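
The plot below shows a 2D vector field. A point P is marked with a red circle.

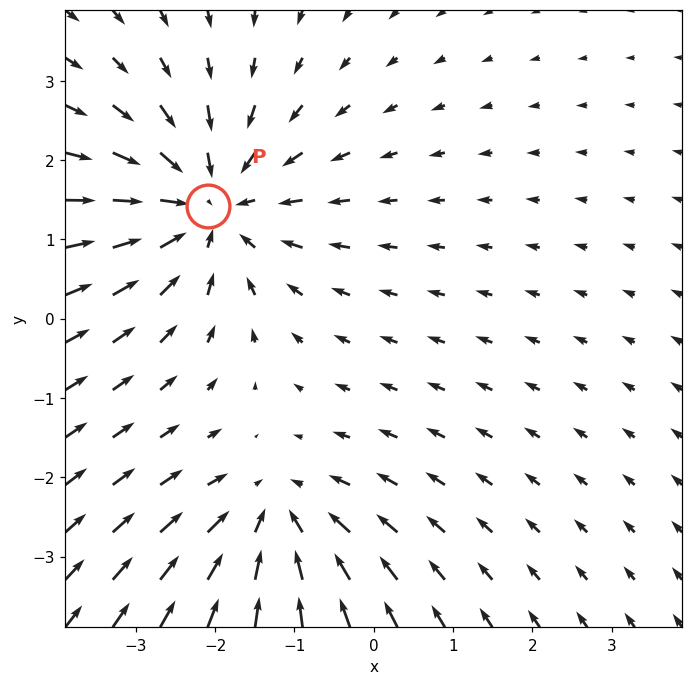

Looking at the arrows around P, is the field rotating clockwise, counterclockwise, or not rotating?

Near P at (-2.1, 1.4) the arrows show no circulation. The curl there is ≈0.

not rotating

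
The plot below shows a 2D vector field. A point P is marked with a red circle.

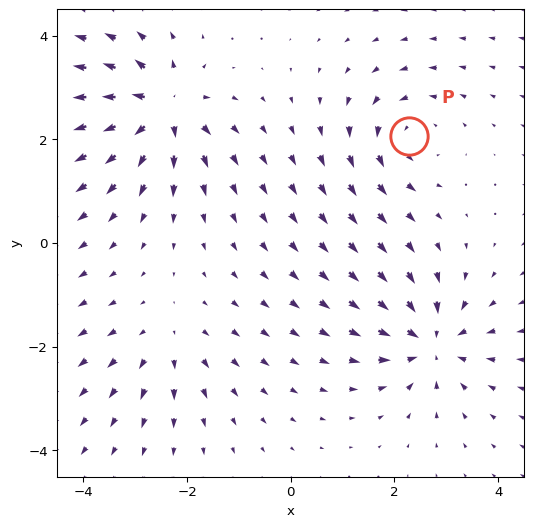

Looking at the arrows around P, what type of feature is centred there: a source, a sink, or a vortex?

vortex

At P (2.3, 2.1) the arrows circulate counterclockwise. Divergence ≈0, curl about +4 — near-zero divergence with nonzero curl is a vortex.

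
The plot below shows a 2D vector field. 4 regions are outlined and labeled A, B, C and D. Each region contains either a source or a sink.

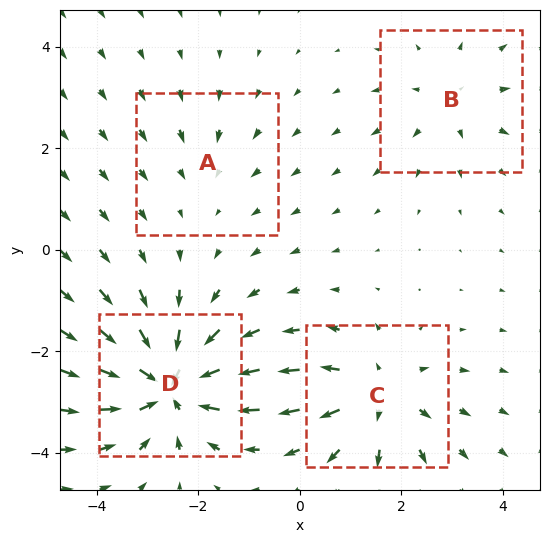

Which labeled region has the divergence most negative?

D

Divergence at each region's feature centre — A: about -2, B: about +3, C: about +5, D: about -7. Region D is most negative.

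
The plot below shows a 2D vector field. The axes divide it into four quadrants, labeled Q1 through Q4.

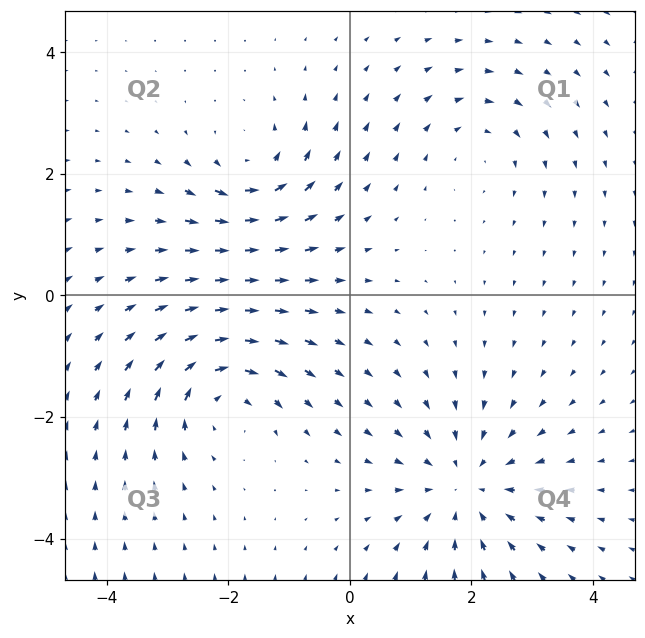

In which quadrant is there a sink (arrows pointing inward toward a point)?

Q4

The sink sits at approximately (1.9, -3.1), which lies in quadrant Q4. The divergence there is about -4, negative as expected for a sink.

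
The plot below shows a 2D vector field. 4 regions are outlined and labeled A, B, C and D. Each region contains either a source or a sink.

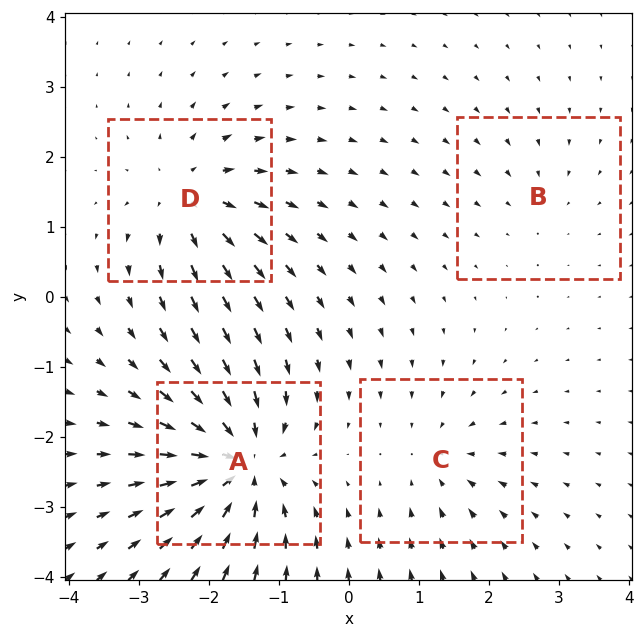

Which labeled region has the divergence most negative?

Divergence at each region's feature centre — A: about -9, B: about -2, C: about -4, D: about +6. Region A is most negative.

A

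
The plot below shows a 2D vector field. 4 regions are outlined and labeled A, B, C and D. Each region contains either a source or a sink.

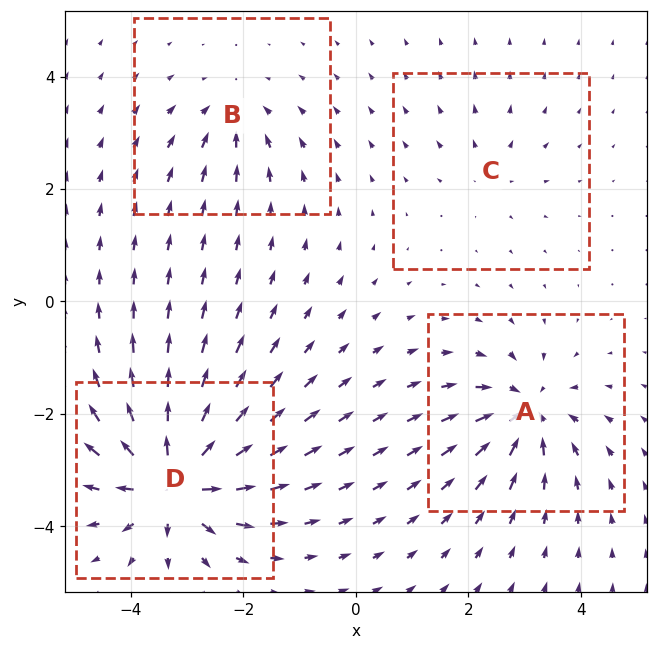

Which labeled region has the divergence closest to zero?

C

Divergence at each region's feature centre — A: about -6, B: about -4, C: about +3, D: about +9. Region C is closest to zero.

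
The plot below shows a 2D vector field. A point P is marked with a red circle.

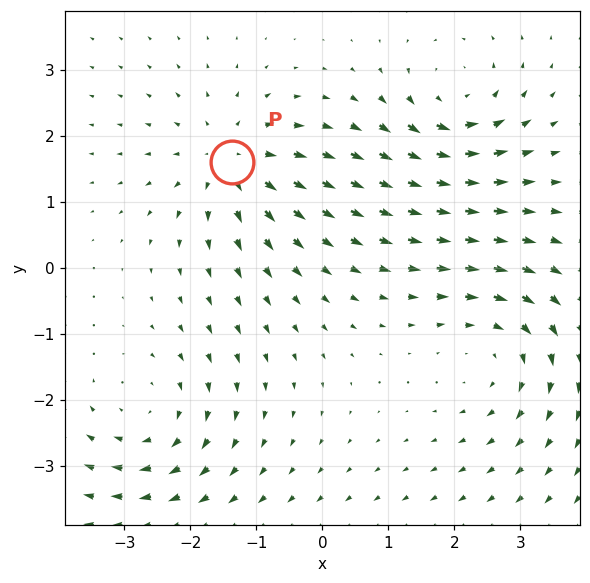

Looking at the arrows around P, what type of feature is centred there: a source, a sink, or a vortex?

source

At P (-1.4, 1.6) the arrows spread outward. Divergence about +4, curl ≈0 — positive divergence with near-zero curl is a source.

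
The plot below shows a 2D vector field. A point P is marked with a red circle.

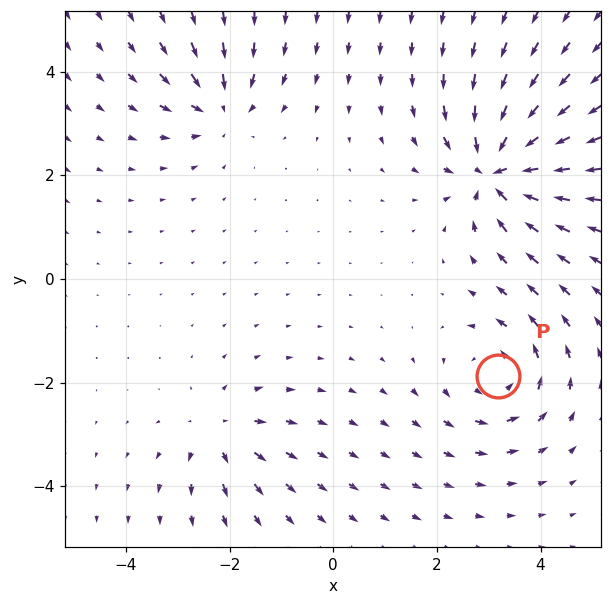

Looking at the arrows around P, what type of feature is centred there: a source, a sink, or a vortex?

vortex

At P (3.2, -1.9) the arrows circulate counterclockwise. Divergence ≈0, curl about +4 — near-zero divergence with nonzero curl is a vortex.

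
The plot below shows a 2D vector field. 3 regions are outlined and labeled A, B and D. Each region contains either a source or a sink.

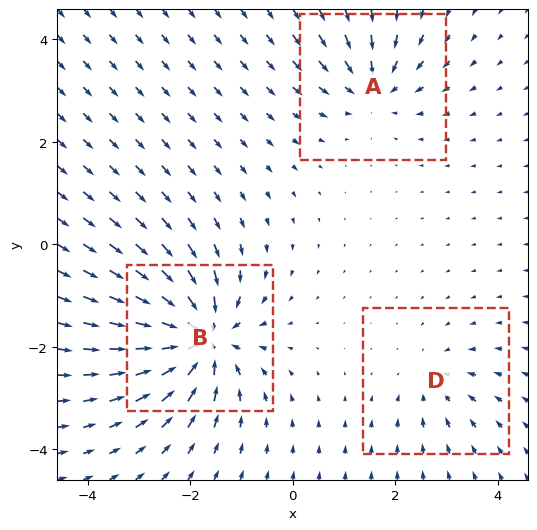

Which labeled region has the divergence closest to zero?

Divergence at each region's feature centre — A: about -4, B: about -7, D: about -3. Region D is closest to zero.

D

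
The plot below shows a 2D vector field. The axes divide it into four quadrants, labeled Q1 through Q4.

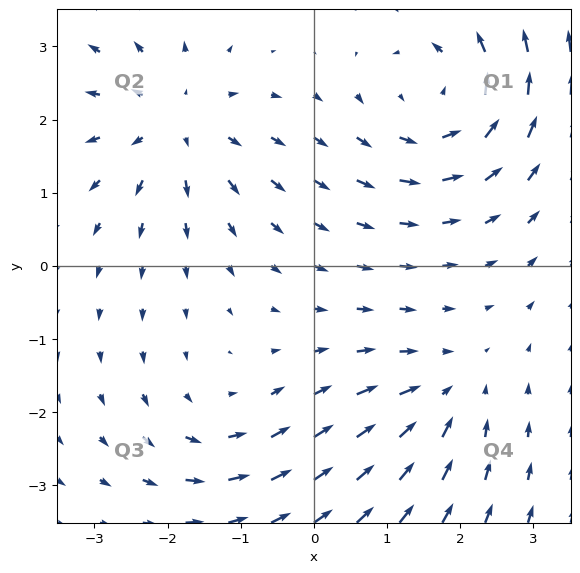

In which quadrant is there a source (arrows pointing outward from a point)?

Q2

The source sits at approximately (-1.9, 2.0), which lies in quadrant Q2. The divergence there is about +4, positive as expected for a source.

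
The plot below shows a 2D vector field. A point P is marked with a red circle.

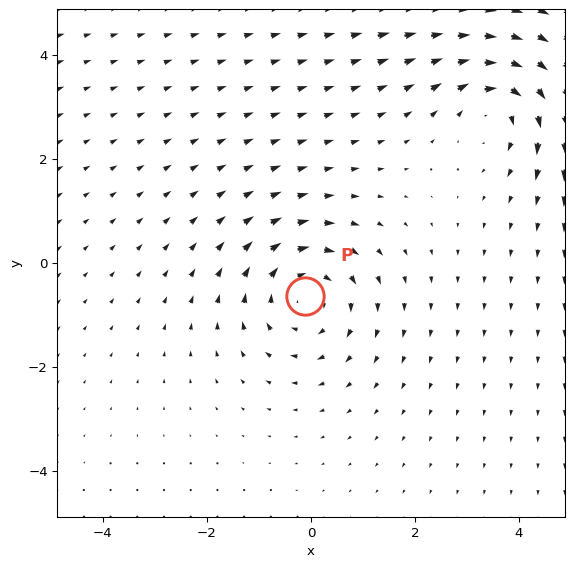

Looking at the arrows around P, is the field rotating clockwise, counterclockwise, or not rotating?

Near P at (-0.1, -0.6) the arrows circulate clockwise. The curl (z-component) there is about -3; negative curl means clockwise rotation.

clockwise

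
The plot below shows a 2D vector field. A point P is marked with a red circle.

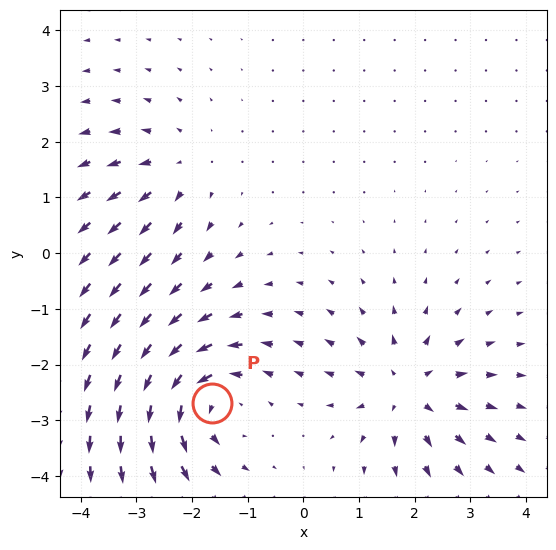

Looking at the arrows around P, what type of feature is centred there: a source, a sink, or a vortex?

At P (-1.6, -2.7) the arrows circulate counterclockwise. Divergence ≈0, curl about +5 — near-zero divergence with nonzero curl is a vortex.

vortex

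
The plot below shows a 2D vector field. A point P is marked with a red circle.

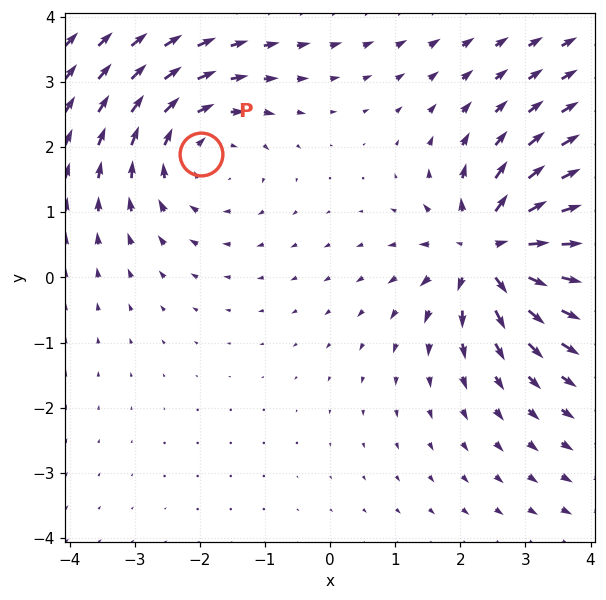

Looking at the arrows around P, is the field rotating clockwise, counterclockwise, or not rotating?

clockwise

Near P at (-2.0, 1.9) the arrows circulate clockwise. The curl (z-component) there is about -2; negative curl means clockwise rotation.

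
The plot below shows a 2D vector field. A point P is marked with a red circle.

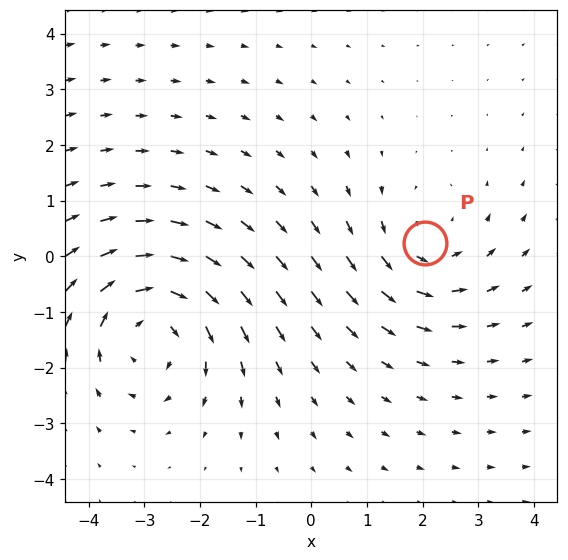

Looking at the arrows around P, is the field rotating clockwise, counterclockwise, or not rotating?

Near P at (2.0, 0.2) the arrows circulate counterclockwise. The curl (z-component) there is about +2; positive curl means counterclockwise rotation.

counterclockwise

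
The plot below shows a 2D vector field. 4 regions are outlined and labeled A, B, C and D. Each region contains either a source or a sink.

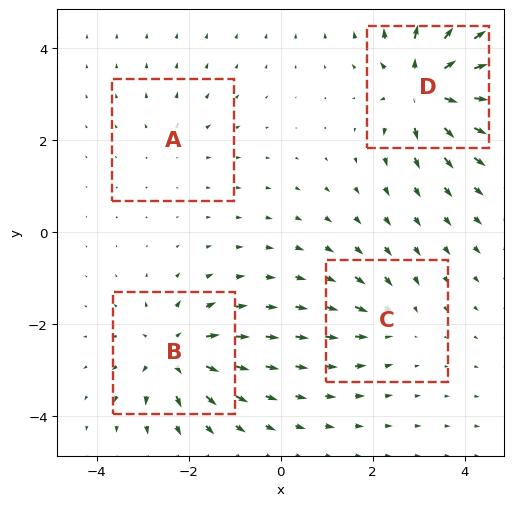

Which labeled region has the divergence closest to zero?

Divergence at each region's feature centre — A: about +2, B: about +6, C: about -4, D: about +8. Region A is closest to zero.

A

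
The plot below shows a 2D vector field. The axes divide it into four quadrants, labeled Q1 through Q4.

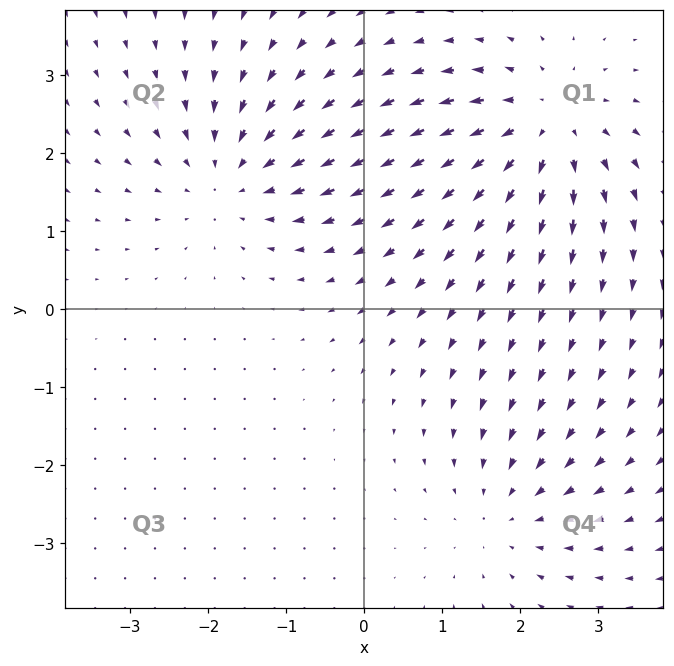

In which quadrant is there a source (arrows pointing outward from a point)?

The source sits at approximately (2.3, 2.3), which lies in quadrant Q1. The divergence there is about +5, positive as expected for a source.

Q1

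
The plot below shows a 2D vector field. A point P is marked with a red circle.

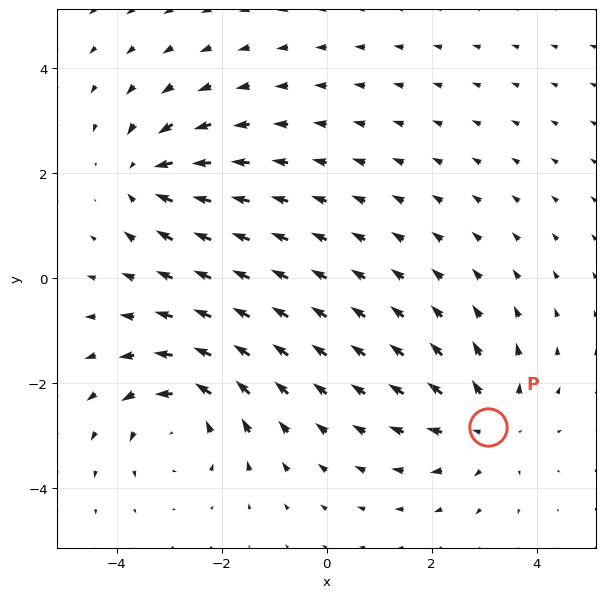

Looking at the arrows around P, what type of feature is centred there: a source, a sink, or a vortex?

source

At P (3.1, -2.8) the arrows spread outward. Divergence about +3, curl ≈0 — positive divergence with near-zero curl is a source.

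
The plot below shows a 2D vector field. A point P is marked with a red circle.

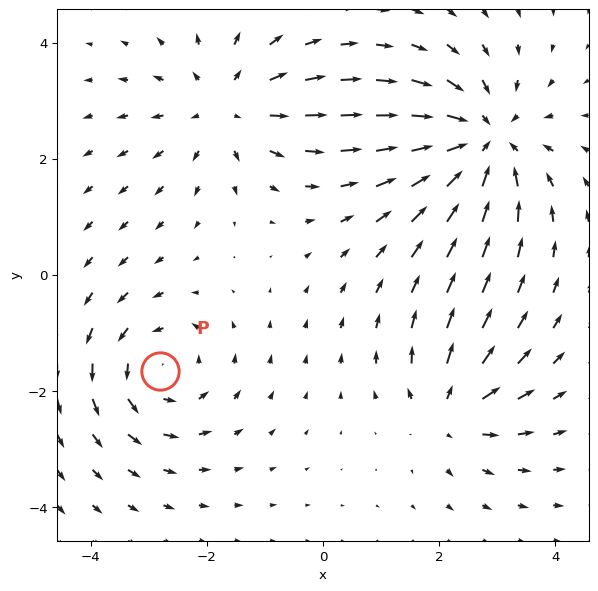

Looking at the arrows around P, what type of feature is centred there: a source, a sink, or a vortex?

At P (-2.8, -1.7) the arrows circulate counterclockwise. Divergence ≈0, curl about +4 — near-zero divergence with nonzero curl is a vortex.

vortex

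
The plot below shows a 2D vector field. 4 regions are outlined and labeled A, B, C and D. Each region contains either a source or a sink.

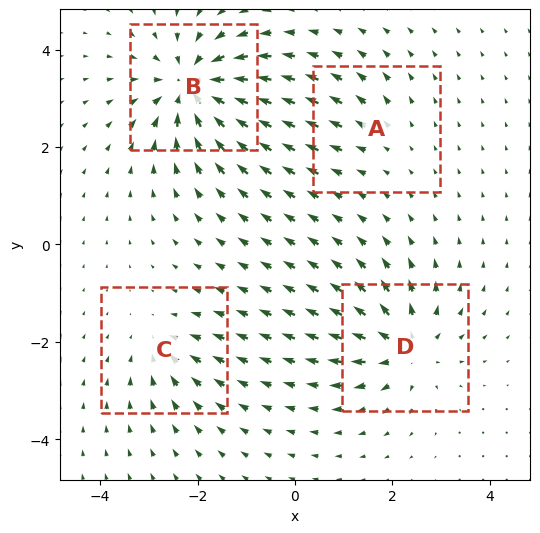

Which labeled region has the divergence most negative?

Divergence at each region's feature centre — A: about +2, B: about -8, C: about -4, D: about +6. Region B is most negative.

B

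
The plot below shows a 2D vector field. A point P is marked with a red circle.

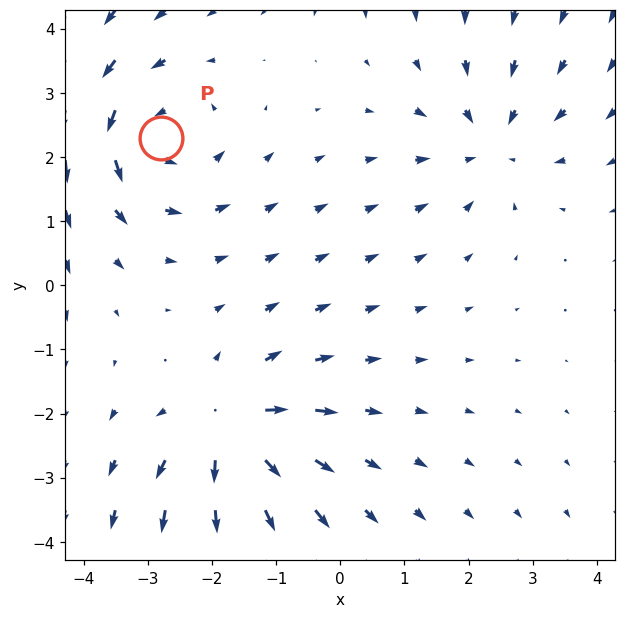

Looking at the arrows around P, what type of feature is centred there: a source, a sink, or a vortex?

At P (-2.8, 2.3) the arrows circulate counterclockwise. Divergence ≈0, curl about +3 — near-zero divergence with nonzero curl is a vortex.

vortex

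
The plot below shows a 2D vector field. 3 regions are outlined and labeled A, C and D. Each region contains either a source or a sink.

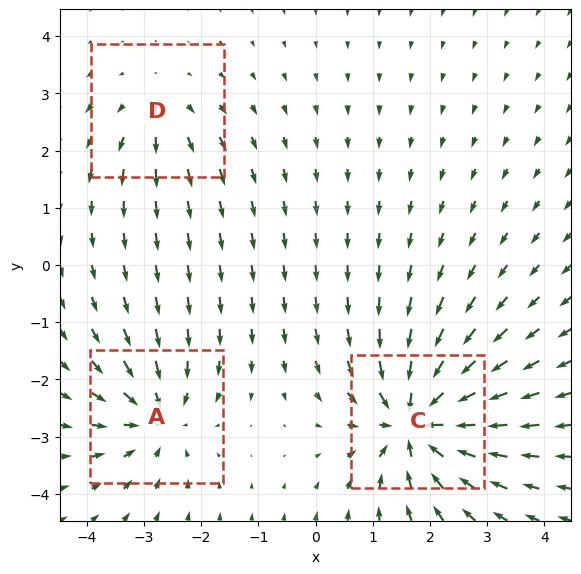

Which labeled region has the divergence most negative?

Divergence at each region's feature centre — A: about -4, C: about -6, D: about +2. Region C is most negative.

C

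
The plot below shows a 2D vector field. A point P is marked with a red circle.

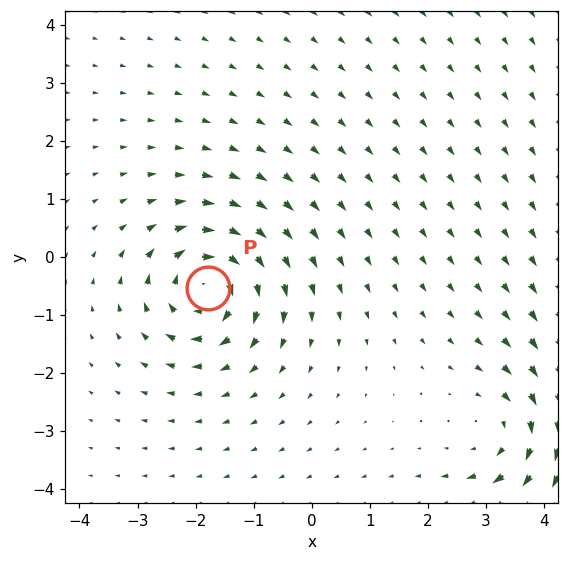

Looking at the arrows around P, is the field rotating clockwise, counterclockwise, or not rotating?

Near P at (-1.8, -0.5) the arrows circulate clockwise. The curl (z-component) there is about -6; negative curl means clockwise rotation.

clockwise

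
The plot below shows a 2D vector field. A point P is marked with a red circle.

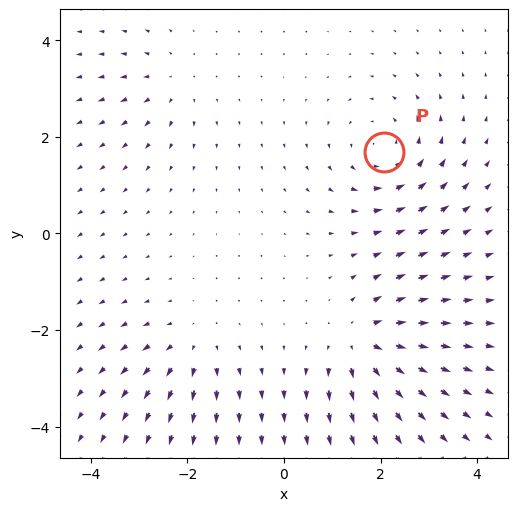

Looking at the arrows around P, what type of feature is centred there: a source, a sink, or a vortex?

vortex

At P (2.1, 1.7) the arrows circulate counterclockwise. Divergence ≈0, curl about +4 — near-zero divergence with nonzero curl is a vortex.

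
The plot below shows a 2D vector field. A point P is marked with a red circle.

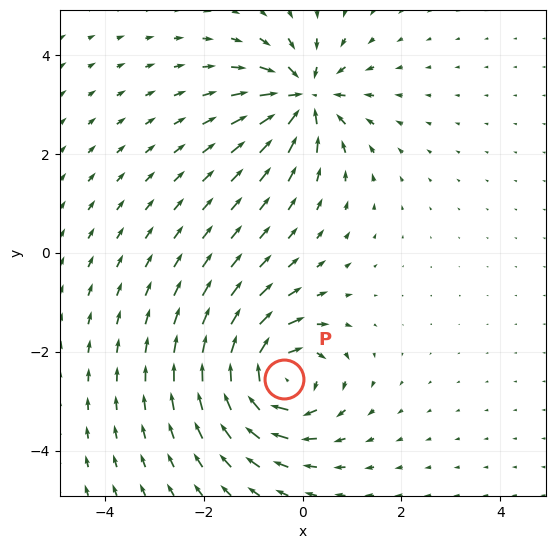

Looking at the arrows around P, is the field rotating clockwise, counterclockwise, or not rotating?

clockwise

Near P at (-0.4, -2.5) the arrows circulate clockwise. The curl (z-component) there is about -5; negative curl means clockwise rotation.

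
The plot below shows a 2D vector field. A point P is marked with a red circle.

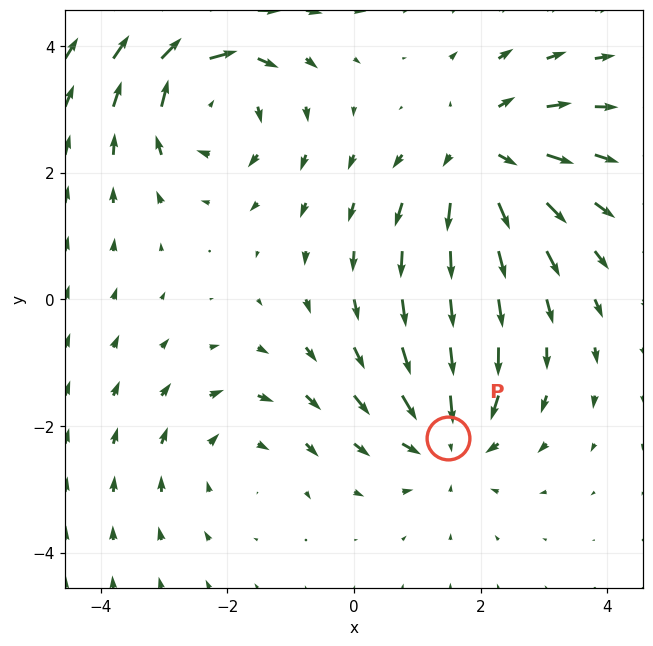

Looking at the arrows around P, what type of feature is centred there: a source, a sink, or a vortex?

At P (1.5, -2.2) the arrows converge inward. Divergence about -4, curl ≈0 — negative divergence with near-zero curl is a sink.

sink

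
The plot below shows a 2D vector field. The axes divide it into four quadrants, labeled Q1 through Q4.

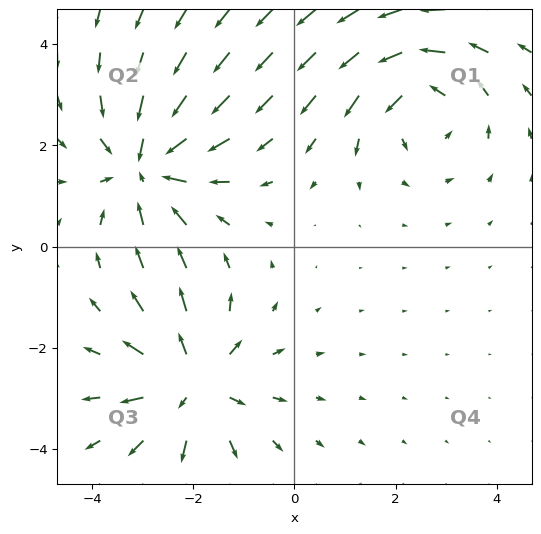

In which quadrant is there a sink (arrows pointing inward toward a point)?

The sink sits at approximately (-2.9, 1.6), which lies in quadrant Q2. The divergence there is about -4, negative as expected for a sink.

Q2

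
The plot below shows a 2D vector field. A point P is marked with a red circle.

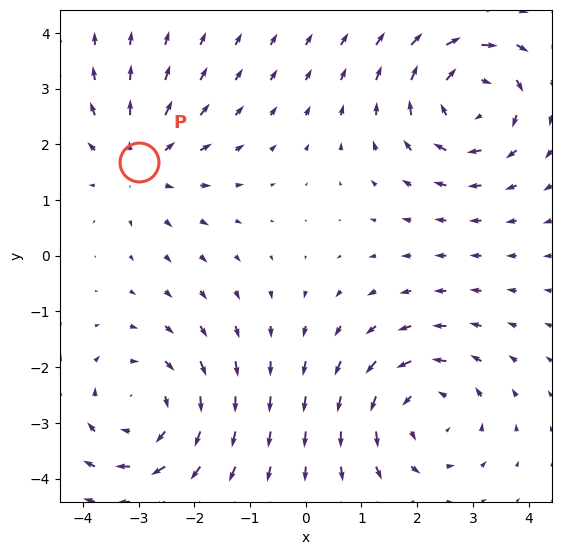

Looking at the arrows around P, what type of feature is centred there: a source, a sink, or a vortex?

At P (-3.0, 1.7) the arrows spread outward. Divergence about +4, curl ≈0 — positive divergence with near-zero curl is a source.

source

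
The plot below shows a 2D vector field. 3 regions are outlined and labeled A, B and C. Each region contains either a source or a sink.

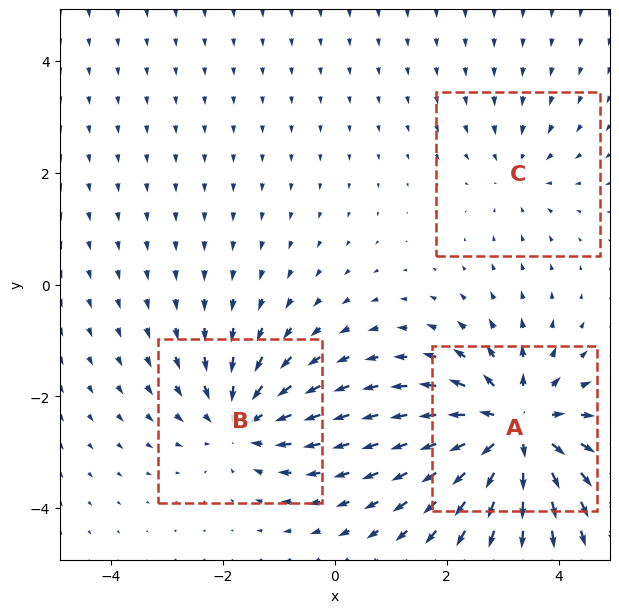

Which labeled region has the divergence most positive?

Divergence at each region's feature centre — A: about +5, B: about -3, C: about -2. Region A is most positive.

A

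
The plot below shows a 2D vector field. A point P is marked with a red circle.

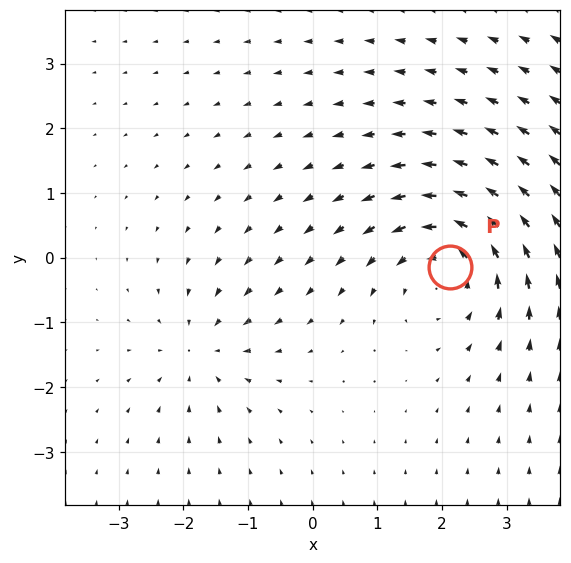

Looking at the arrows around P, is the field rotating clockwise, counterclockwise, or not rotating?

counterclockwise

Near P at (2.1, -0.1) the arrows circulate counterclockwise. The curl (z-component) there is about +5; positive curl means counterclockwise rotation.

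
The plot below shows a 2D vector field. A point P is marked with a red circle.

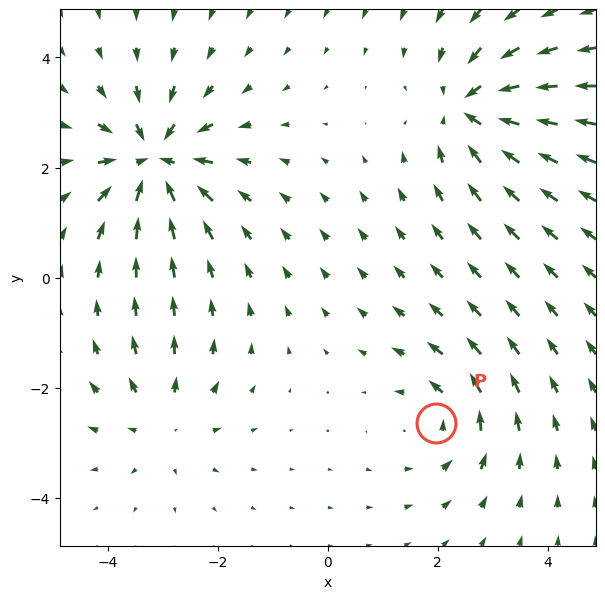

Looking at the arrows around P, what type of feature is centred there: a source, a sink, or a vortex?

vortex

At P (2.0, -2.7) the arrows circulate counterclockwise. Divergence ≈0, curl about +3 — near-zero divergence with nonzero curl is a vortex.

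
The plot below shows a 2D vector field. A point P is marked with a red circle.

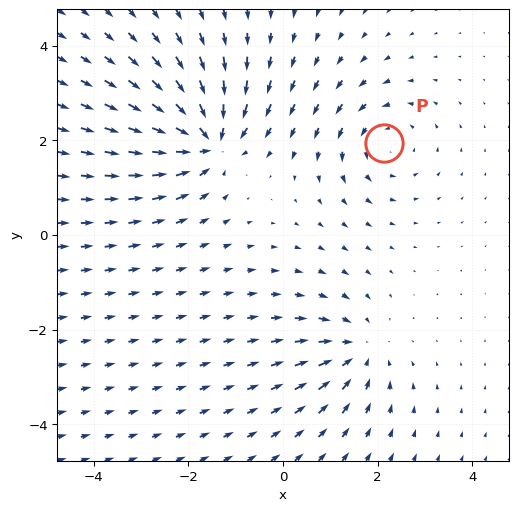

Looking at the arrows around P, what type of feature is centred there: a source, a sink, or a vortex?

At P (2.1, 1.9) the arrows circulate counterclockwise. Divergence ≈0, curl about +3 — near-zero divergence with nonzero curl is a vortex.

vortex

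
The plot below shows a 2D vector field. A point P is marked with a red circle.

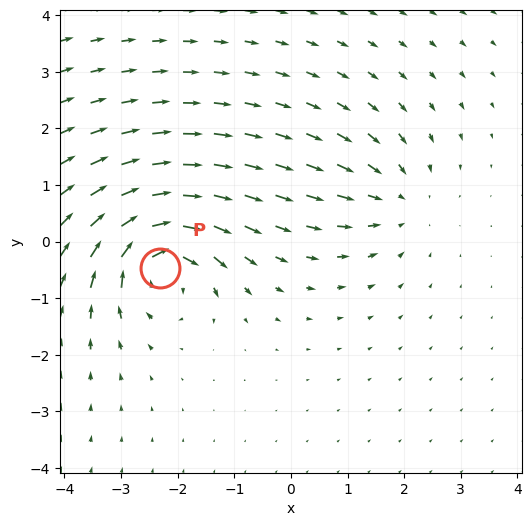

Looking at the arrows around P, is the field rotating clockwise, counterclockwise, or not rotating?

clockwise

Near P at (-2.3, -0.5) the arrows circulate clockwise. The curl (z-component) there is about -7; negative curl means clockwise rotation.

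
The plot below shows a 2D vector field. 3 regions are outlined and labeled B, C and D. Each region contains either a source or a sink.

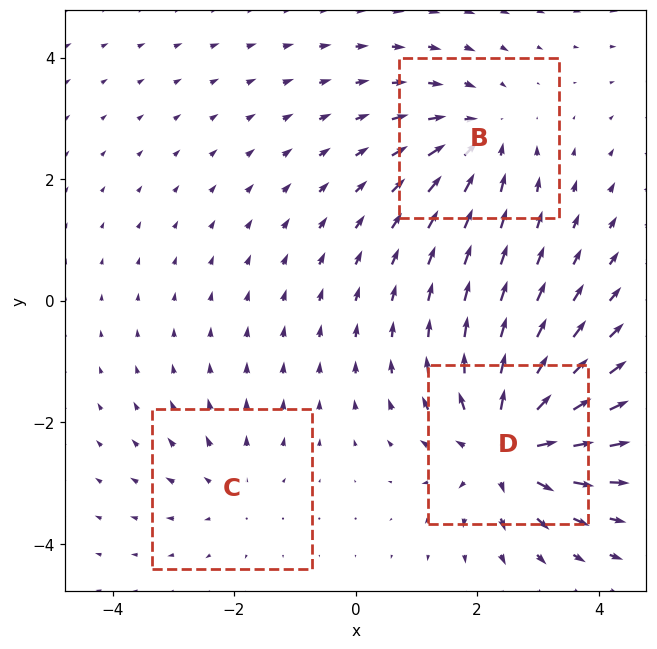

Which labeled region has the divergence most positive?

D

Divergence at each region's feature centre — B: about -3, C: about +2, D: about +5. Region D is most positive.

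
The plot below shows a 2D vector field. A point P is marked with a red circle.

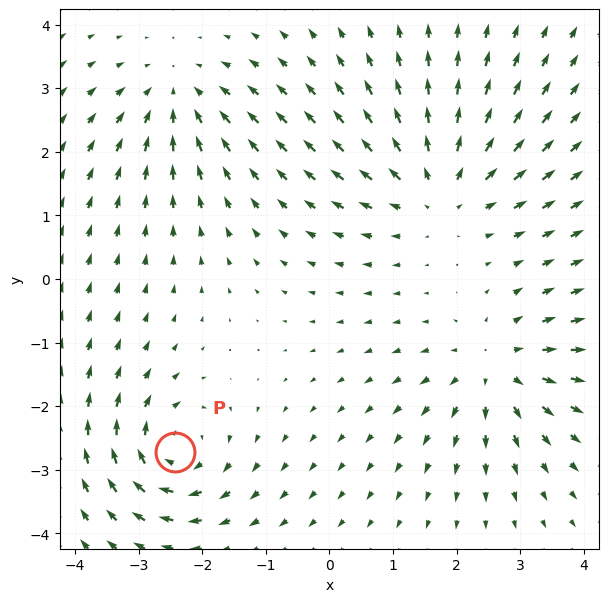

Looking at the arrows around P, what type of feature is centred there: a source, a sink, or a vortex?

At P (-2.4, -2.7) the arrows circulate clockwise. Divergence ≈0, curl about -6 — near-zero divergence with nonzero curl is a vortex.

vortex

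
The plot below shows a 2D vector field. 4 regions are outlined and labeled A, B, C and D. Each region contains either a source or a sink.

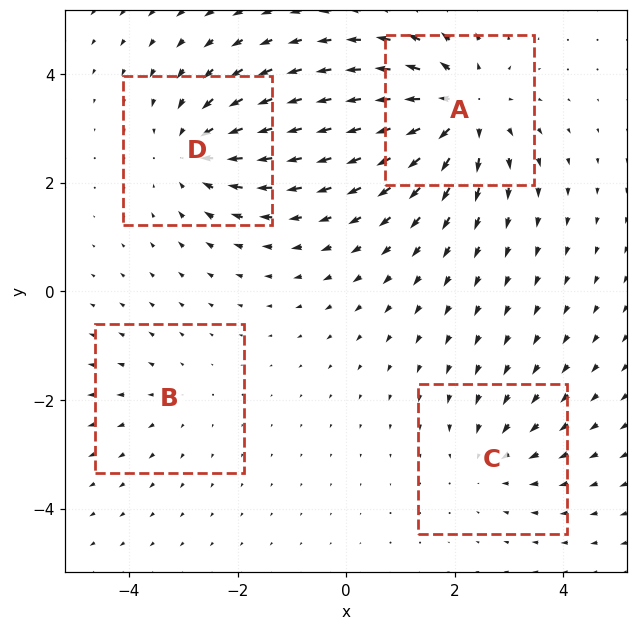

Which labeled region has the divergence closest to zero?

B

Divergence at each region's feature centre — A: about +6, B: about +2, C: about -3, D: about -4. Region B is closest to zero.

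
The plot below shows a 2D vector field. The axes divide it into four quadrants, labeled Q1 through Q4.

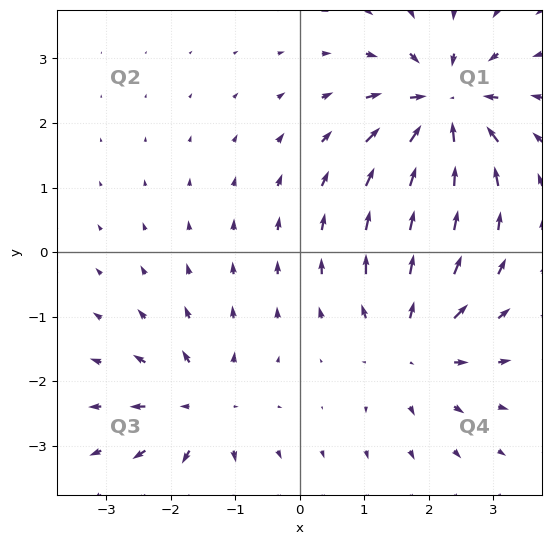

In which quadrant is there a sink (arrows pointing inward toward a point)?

The sink sits at approximately (2.2, 2.2), which lies in quadrant Q1. The divergence there is about -7, negative as expected for a sink.

Q1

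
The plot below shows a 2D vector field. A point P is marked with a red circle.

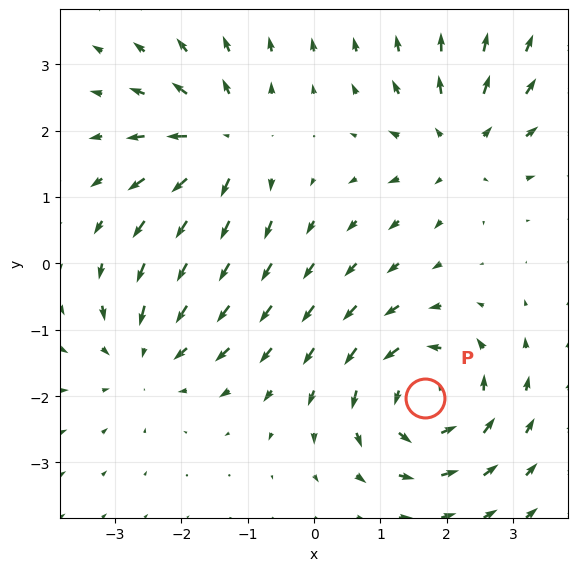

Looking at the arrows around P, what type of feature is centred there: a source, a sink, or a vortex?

At P (1.7, -2.0) the arrows circulate counterclockwise. Divergence ≈0, curl about +5 — near-zero divergence with nonzero curl is a vortex.

vortex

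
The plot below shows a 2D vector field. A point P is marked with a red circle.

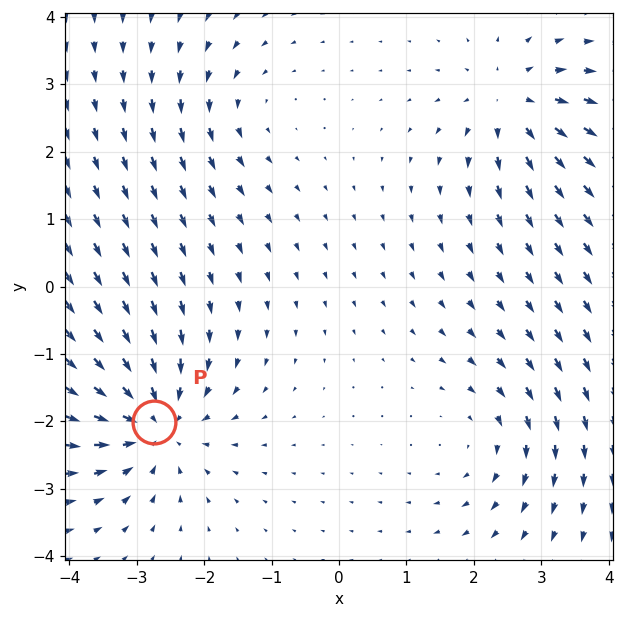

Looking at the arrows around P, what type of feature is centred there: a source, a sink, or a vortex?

At P (-2.7, -2.0) the arrows converge inward. Divergence about -6, curl ≈0 — negative divergence with near-zero curl is a sink.

sink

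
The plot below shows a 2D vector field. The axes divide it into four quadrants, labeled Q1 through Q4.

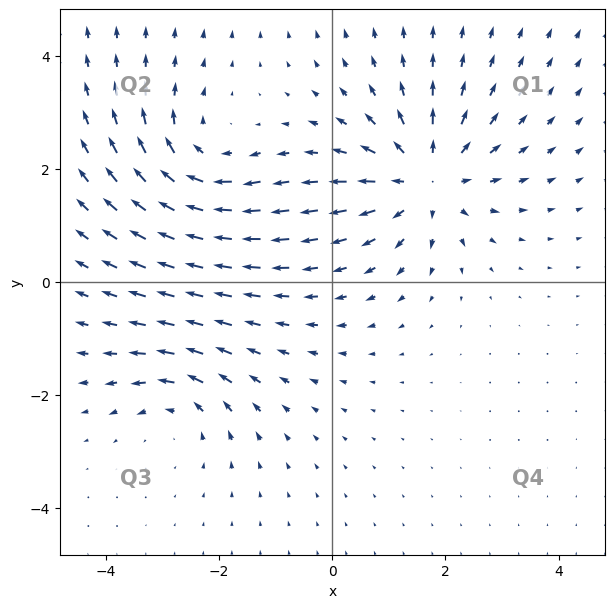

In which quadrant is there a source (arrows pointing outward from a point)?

Q1

The source sits at approximately (1.7, 1.8), which lies in quadrant Q1. The divergence there is about +5, positive as expected for a source.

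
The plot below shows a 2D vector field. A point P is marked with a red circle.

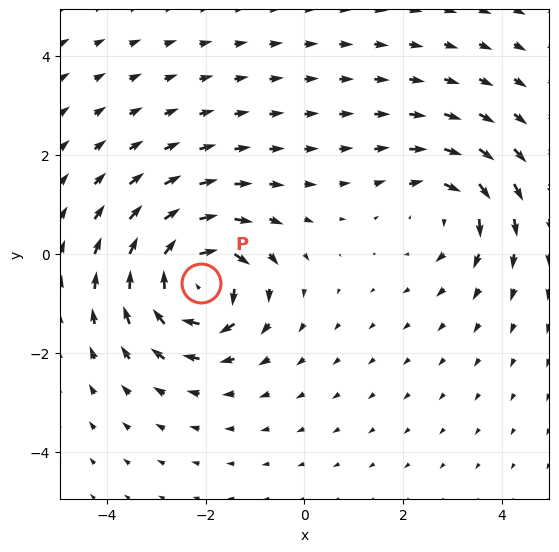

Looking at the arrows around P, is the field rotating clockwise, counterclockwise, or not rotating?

Near P at (-2.1, -0.6) the arrows circulate clockwise. The curl (z-component) there is about -7; negative curl means clockwise rotation.

clockwise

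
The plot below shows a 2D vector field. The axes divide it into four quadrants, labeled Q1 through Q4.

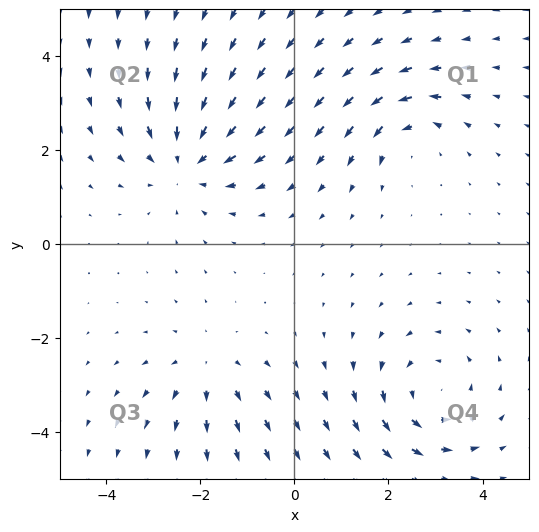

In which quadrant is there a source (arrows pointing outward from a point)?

Q3

The source sits at approximately (-1.9, -2.6), which lies in quadrant Q3. The divergence there is about +3, positive as expected for a source.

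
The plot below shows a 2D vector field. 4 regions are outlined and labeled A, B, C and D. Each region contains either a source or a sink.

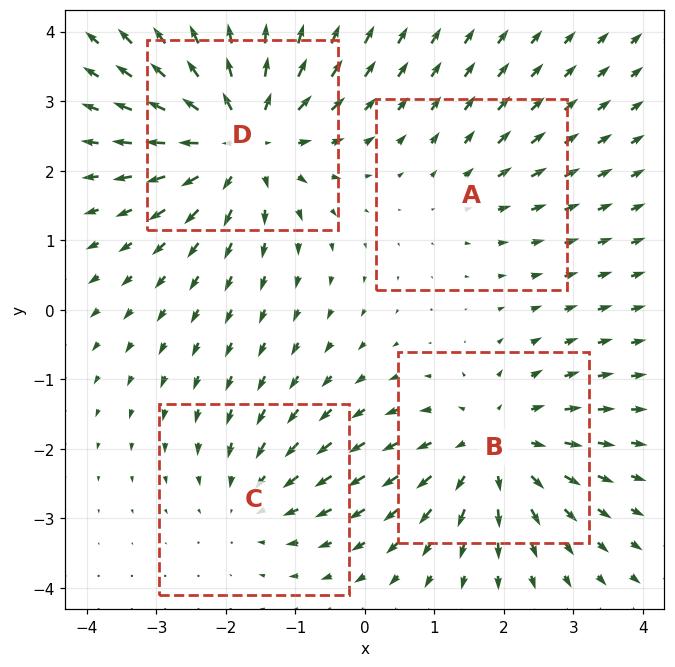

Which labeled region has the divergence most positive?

Divergence at each region's feature centre — A: about +2, B: about +5, C: about -3, D: about +6. Region D is most positive.

D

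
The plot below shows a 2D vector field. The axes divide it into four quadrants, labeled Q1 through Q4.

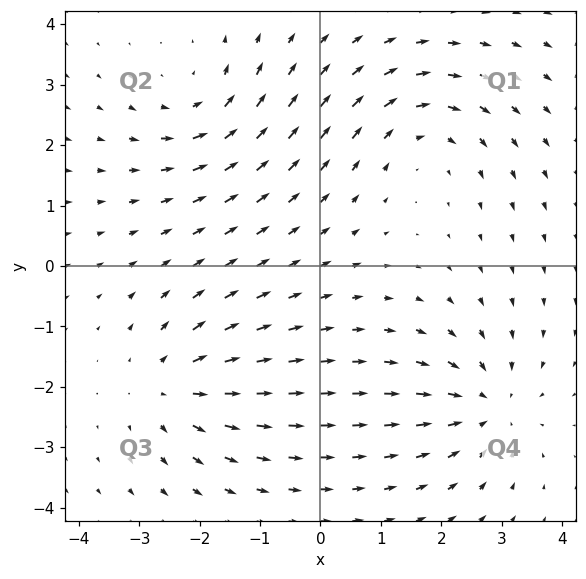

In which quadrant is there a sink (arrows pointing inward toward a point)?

Q4

The sink sits at approximately (2.7, -2.3), which lies in quadrant Q4. The divergence there is about -5, negative as expected for a sink.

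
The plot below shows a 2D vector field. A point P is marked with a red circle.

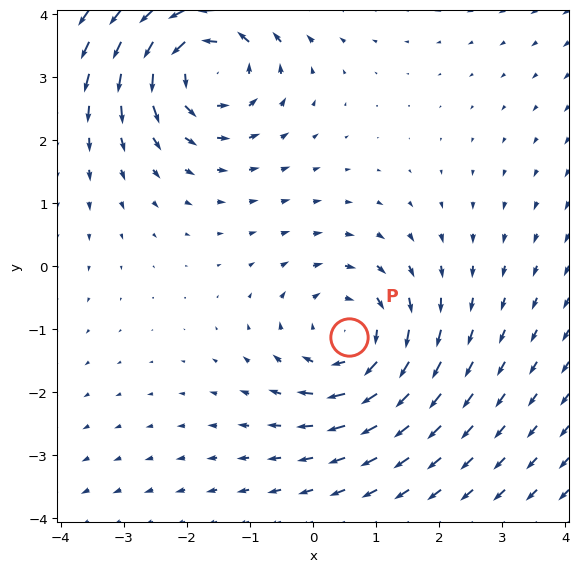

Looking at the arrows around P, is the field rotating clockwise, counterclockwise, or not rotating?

clockwise

Near P at (0.6, -1.1) the arrows circulate clockwise. The curl (z-component) there is about -3; negative curl means clockwise rotation.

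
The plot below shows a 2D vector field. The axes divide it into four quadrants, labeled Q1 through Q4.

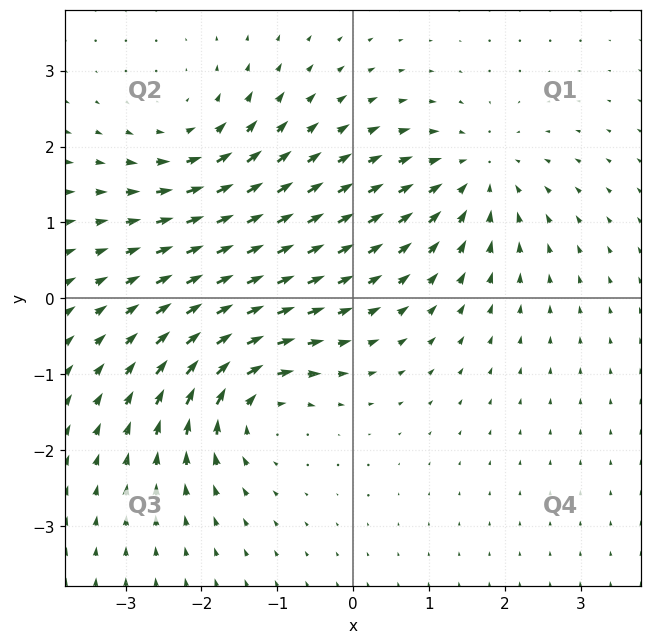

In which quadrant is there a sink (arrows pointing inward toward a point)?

Q1

The sink sits at approximately (1.6, 1.6), which lies in quadrant Q1. The divergence there is about -4, negative as expected for a sink.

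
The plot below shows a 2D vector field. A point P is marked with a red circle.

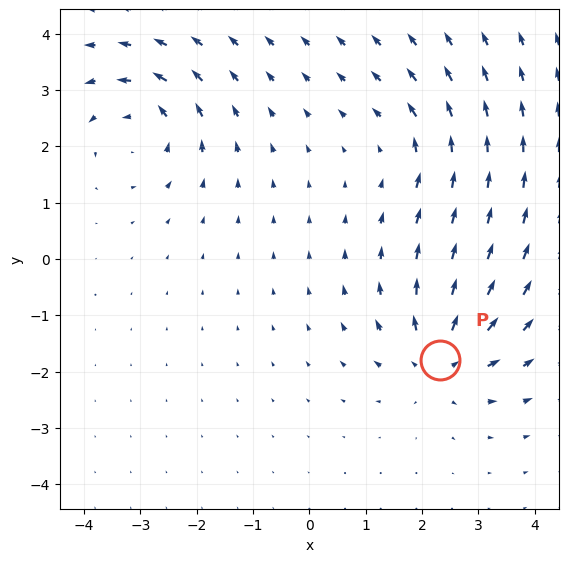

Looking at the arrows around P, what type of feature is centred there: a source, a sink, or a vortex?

At P (2.3, -1.8) the arrows spread outward. Divergence about +5, curl ≈0 — positive divergence with near-zero curl is a source.

source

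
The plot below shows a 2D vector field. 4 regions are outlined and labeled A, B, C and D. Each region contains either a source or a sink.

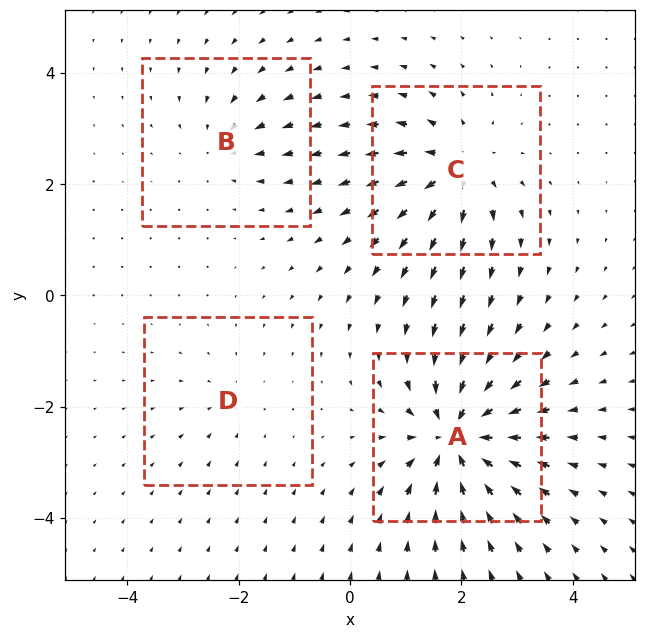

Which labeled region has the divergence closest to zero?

Divergence at each region's feature centre — A: about -8, B: about -3, C: about +6, D: about -2. Region D is closest to zero.

D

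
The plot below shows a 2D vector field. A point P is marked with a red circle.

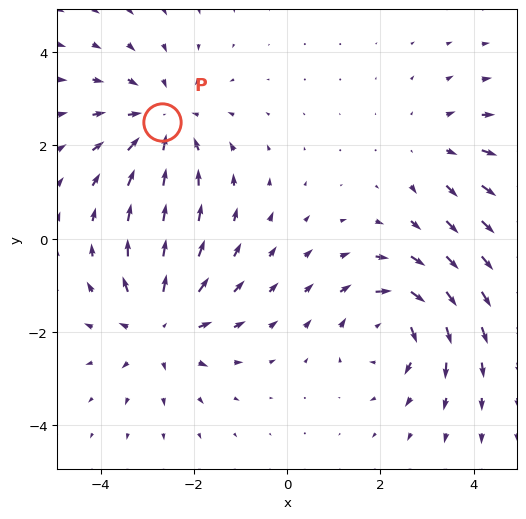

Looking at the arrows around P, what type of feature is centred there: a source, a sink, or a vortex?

sink

At P (-2.7, 2.5) the arrows converge inward. Divergence about -4, curl ≈0 — negative divergence with near-zero curl is a sink.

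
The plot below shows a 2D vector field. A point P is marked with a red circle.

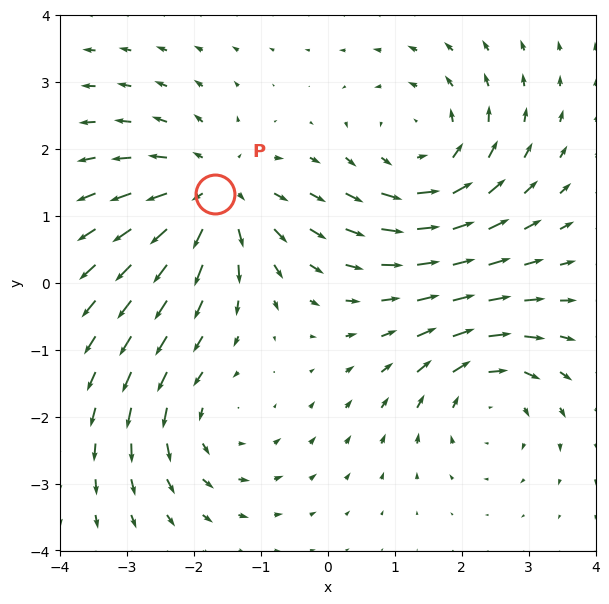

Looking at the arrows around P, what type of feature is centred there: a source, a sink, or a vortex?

At P (-1.7, 1.3) the arrows spread outward. Divergence about +5, curl ≈0 — positive divergence with near-zero curl is a source.

source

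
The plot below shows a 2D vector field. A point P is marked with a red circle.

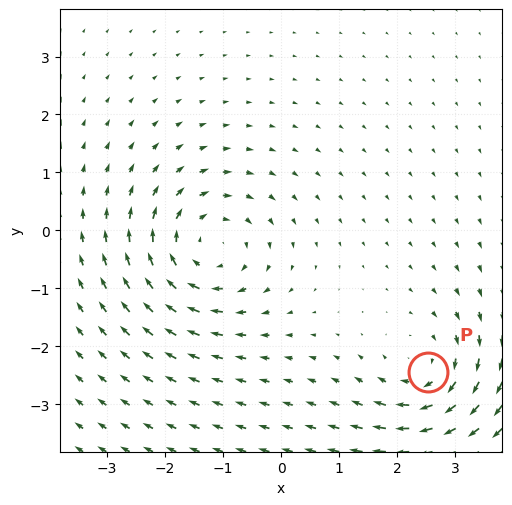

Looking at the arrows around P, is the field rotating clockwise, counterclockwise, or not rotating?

clockwise

Near P at (2.5, -2.4) the arrows circulate clockwise. The curl (z-component) there is about -3; negative curl means clockwise rotation.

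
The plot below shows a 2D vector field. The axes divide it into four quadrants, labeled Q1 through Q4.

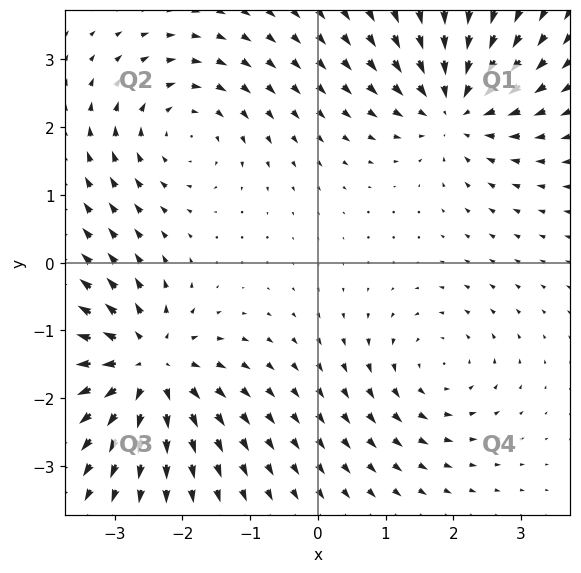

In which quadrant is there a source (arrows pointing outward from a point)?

Q3

The source sits at approximately (-2.5, -1.5), which lies in quadrant Q3. The divergence there is about +6, positive as expected for a source.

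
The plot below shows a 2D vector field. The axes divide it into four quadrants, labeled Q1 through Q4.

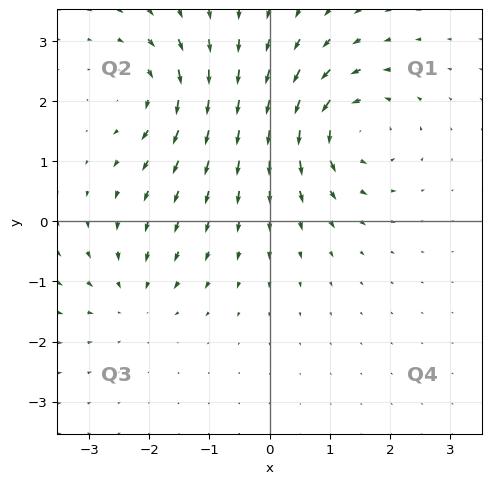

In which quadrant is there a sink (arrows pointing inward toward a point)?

Q3

The sink sits at approximately (-2.3, -1.3), which lies in quadrant Q3. The divergence there is about -3, negative as expected for a sink.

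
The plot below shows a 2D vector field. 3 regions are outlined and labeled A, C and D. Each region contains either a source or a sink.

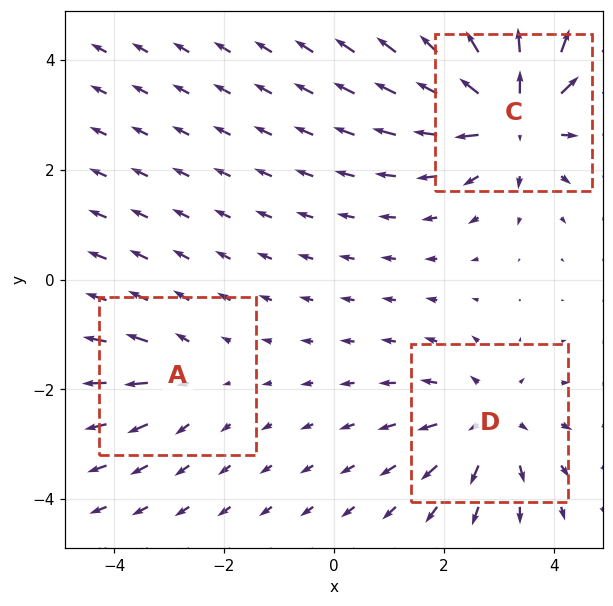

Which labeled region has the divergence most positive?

Divergence at each region's feature centre — A: about +2, C: about +5, D: about +3. Region C is most positive.

C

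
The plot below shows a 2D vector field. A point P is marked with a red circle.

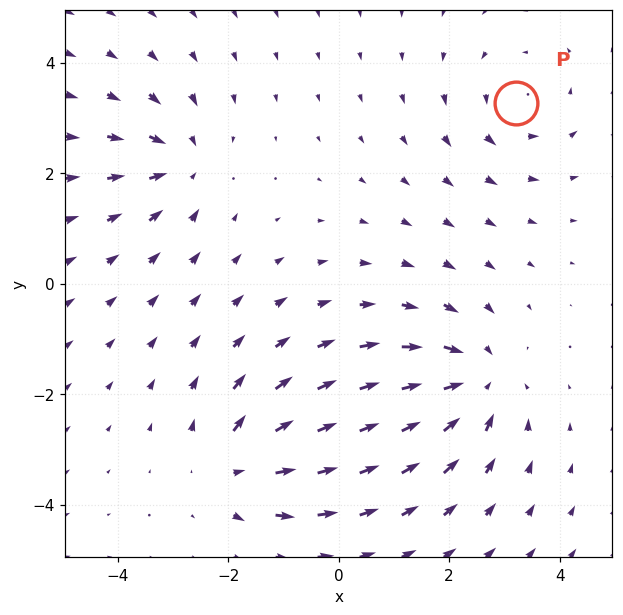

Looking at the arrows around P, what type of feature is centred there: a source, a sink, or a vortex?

At P (3.2, 3.3) the arrows circulate counterclockwise. Divergence ≈0, curl about +3 — near-zero divergence with nonzero curl is a vortex.

vortex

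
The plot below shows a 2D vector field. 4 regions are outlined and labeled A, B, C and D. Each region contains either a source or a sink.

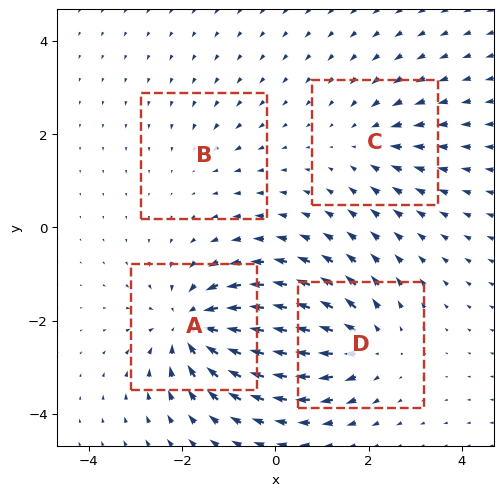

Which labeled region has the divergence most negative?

A

Divergence at each region's feature centre — A: about -7, B: about -2, C: about -3, D: about +5. Region A is most negative.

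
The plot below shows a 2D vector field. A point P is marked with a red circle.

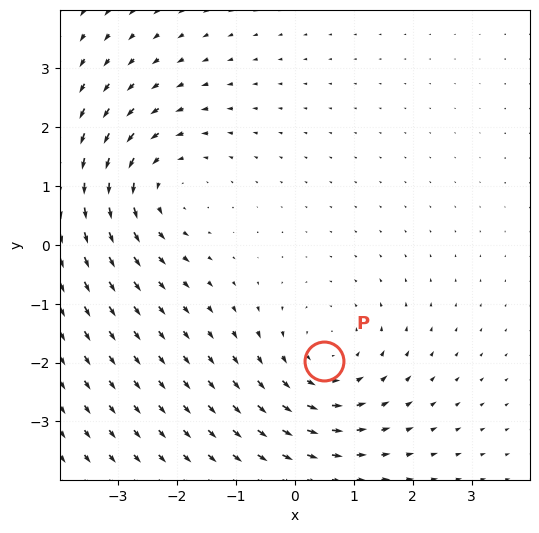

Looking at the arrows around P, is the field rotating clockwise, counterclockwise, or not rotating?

Near P at (0.5, -2.0) the arrows circulate counterclockwise. The curl (z-component) there is about +4; positive curl means counterclockwise rotation.

counterclockwise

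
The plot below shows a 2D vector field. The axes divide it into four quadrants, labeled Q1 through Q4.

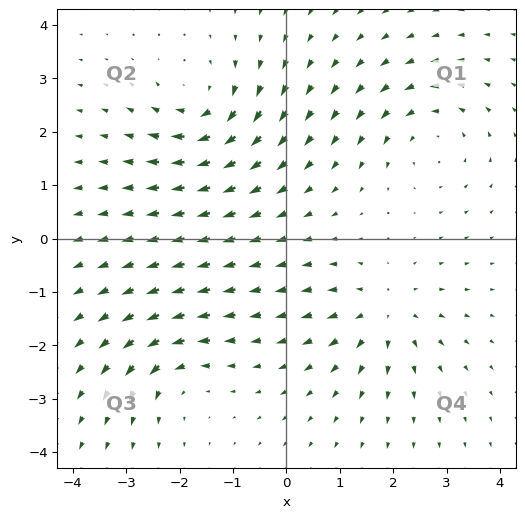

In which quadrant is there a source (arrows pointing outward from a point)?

Q4

The source sits at approximately (1.8, -1.4), which lies in quadrant Q4. The divergence there is about +5, positive as expected for a source.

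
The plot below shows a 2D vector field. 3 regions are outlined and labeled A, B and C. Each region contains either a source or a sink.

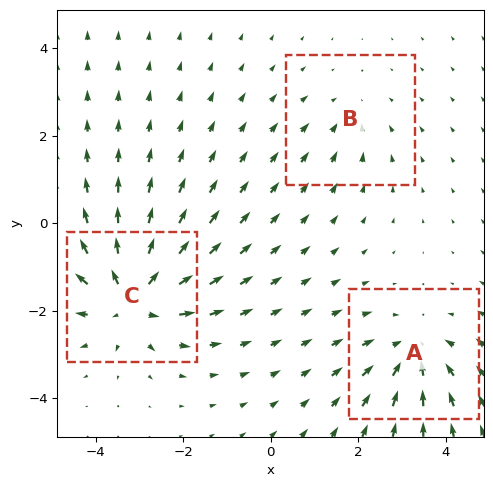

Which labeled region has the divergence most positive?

C

Divergence at each region's feature centre — A: about -3, B: about -2, C: about +5. Region C is most positive.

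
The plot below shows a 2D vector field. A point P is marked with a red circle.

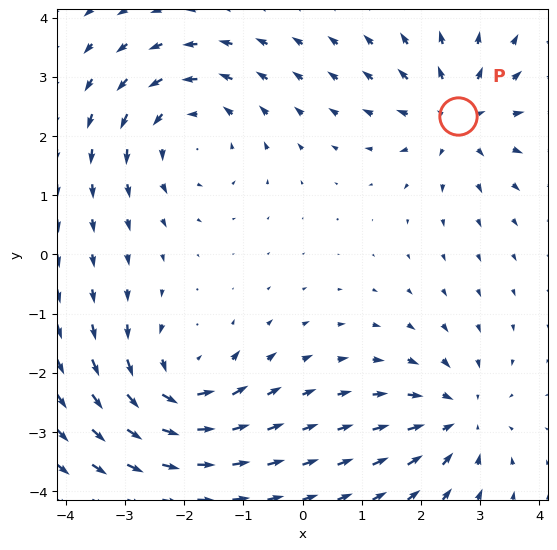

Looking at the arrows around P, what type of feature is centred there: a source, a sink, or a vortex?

At P (2.6, 2.3) the arrows spread outward. Divergence about +5, curl ≈0 — positive divergence with near-zero curl is a source.

source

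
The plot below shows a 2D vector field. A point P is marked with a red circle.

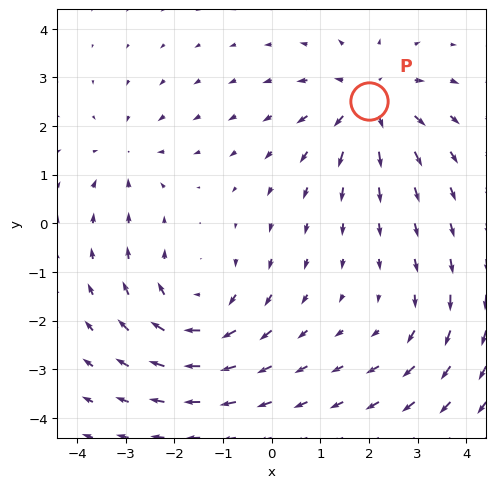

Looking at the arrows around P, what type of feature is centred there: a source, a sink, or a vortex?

At P (2.0, 2.5) the arrows spread outward. Divergence about +5, curl ≈0 — positive divergence with near-zero curl is a source.

source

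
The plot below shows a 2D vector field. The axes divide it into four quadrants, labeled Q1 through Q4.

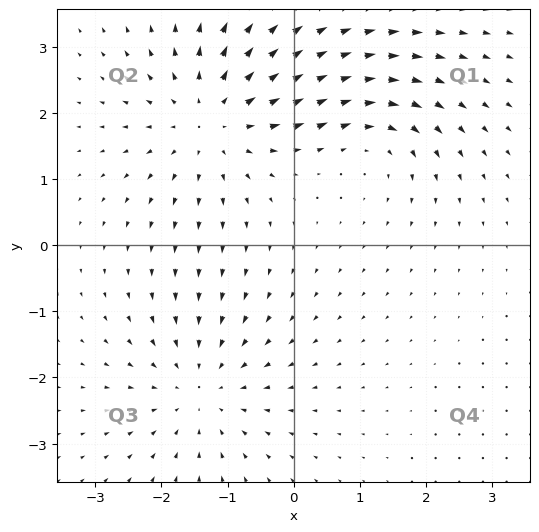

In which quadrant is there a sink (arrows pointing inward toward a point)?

Q3

The sink sits at approximately (-1.4, -2.2), which lies in quadrant Q3. The divergence there is about -3, negative as expected for a sink.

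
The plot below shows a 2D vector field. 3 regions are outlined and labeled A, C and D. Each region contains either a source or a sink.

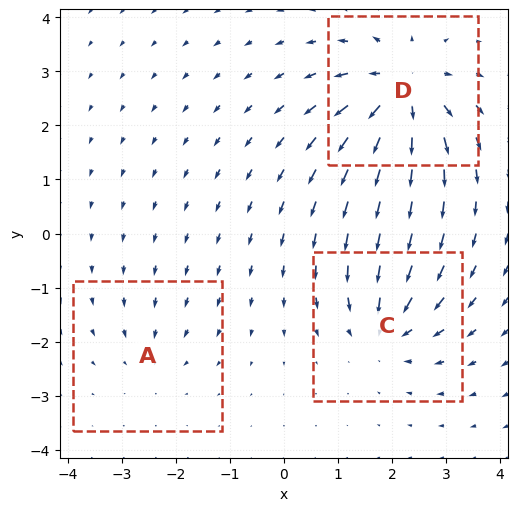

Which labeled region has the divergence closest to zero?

Divergence at each region's feature centre — A: about -2, C: about -4, D: about +6. Region A is closest to zero.

A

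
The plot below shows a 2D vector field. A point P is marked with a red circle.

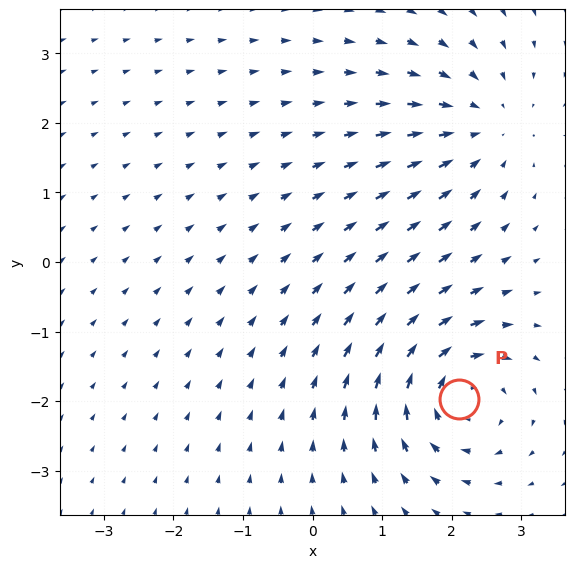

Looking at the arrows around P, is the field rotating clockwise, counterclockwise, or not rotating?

clockwise

Near P at (2.1, -2.0) the arrows circulate clockwise. The curl (z-component) there is about -6; negative curl means clockwise rotation.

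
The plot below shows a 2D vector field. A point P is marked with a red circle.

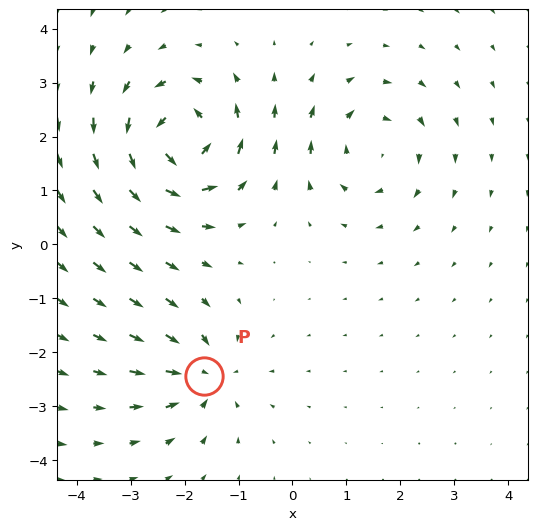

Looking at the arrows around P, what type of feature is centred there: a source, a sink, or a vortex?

At P (-1.6, -2.4) the arrows converge inward. Divergence about -3, curl ≈0 — negative divergence with near-zero curl is a sink.

sink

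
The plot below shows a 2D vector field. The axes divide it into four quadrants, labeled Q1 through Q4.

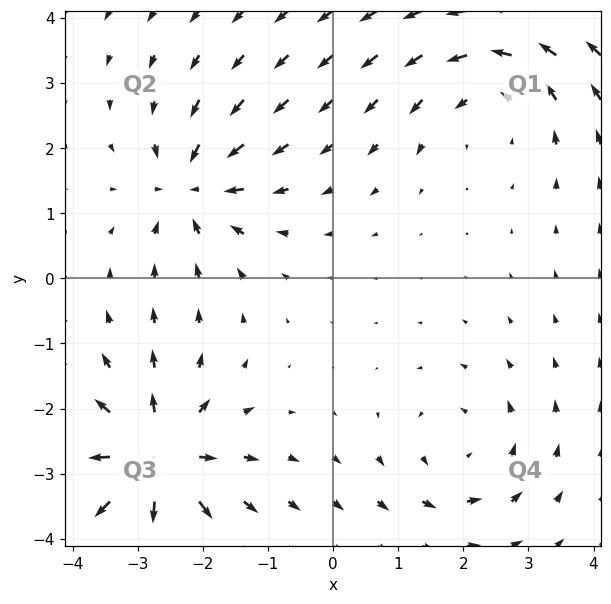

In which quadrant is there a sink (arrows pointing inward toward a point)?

Q2

The sink sits at approximately (-2.2, 1.4), which lies in quadrant Q2. The divergence there is about -5, negative as expected for a sink.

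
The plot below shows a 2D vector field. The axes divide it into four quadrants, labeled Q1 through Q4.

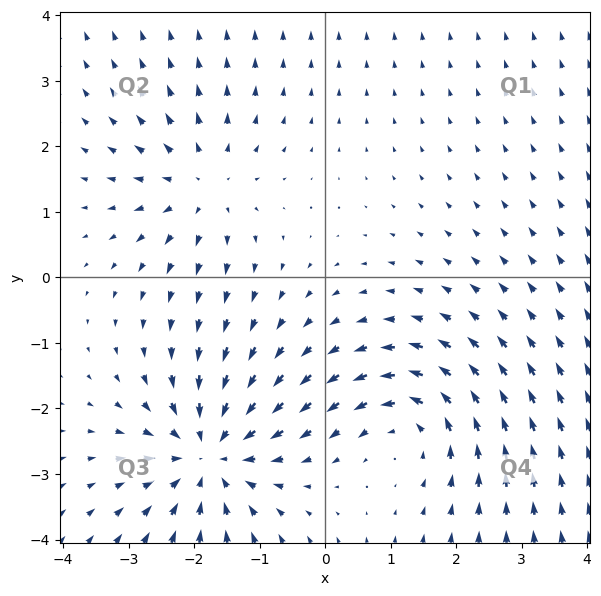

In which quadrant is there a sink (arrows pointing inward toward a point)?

The sink sits at approximately (-1.8, -2.7), which lies in quadrant Q3. The divergence there is about -4, negative as expected for a sink.

Q3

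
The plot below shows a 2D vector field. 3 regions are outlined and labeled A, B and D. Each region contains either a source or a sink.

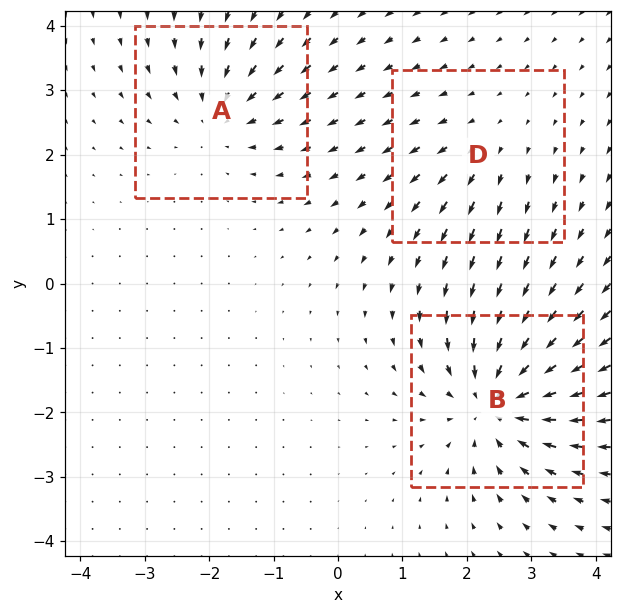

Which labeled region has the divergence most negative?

Divergence at each region's feature centre — A: about -3, B: about -5, D: about +2. Region B is most negative.

B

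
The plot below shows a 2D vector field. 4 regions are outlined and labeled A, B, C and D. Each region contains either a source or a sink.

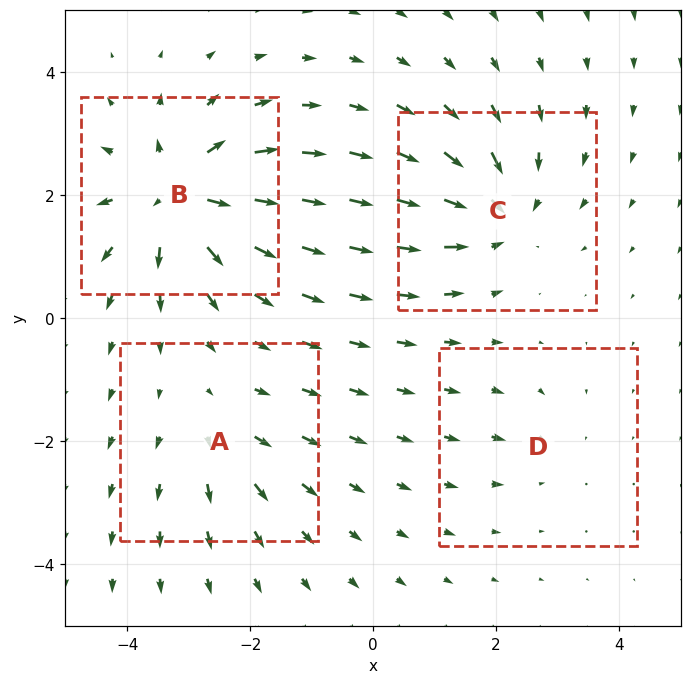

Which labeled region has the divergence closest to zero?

Divergence at each region's feature centre — A: about +3, B: about +7, C: about -6, D: about -2. Region D is closest to zero.

D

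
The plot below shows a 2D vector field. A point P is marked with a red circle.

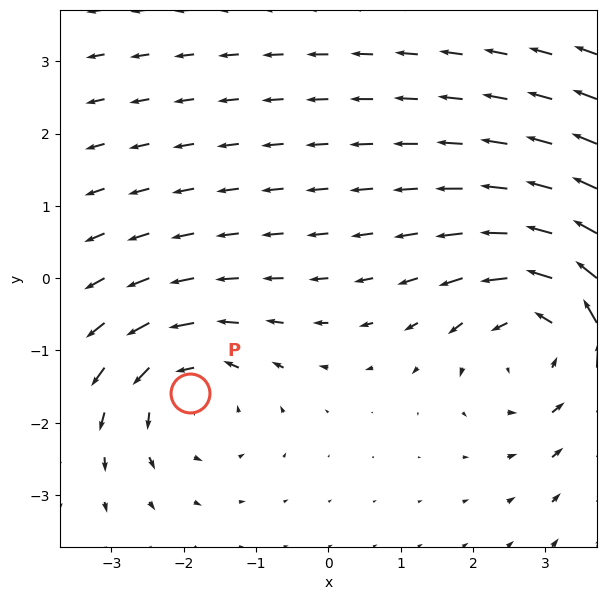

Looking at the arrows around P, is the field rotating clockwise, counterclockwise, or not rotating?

counterclockwise

Near P at (-1.9, -1.6) the arrows circulate counterclockwise. The curl (z-component) there is about +3; positive curl means counterclockwise rotation.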